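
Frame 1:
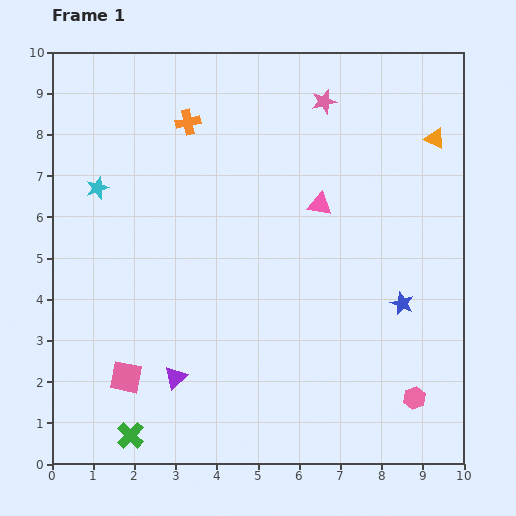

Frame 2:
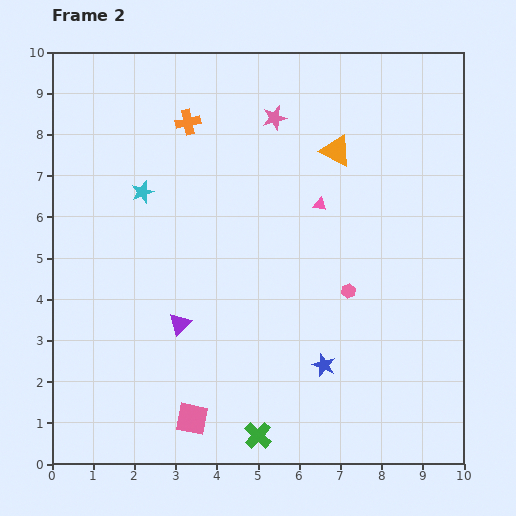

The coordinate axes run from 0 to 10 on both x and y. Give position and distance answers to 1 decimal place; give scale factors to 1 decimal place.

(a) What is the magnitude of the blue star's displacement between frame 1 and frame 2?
2.4

The blue star moved from (8.5, 3.9) to (6.6, 2.4), a distance of √(1.9² + 1.5²) ≈ 2.4.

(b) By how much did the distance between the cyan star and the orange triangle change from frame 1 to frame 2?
-3.5

Distance in frame 1: 8.3. Distance in frame 2: 4.8.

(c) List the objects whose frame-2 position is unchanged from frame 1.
the orange cross, the pink triangle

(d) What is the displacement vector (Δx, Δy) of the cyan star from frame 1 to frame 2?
(1.1, -0.1)

The cyan star was at (1.1, 6.7) in frame 1 and (2.2, 6.6) in frame 2.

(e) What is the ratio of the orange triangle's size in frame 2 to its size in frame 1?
1.5×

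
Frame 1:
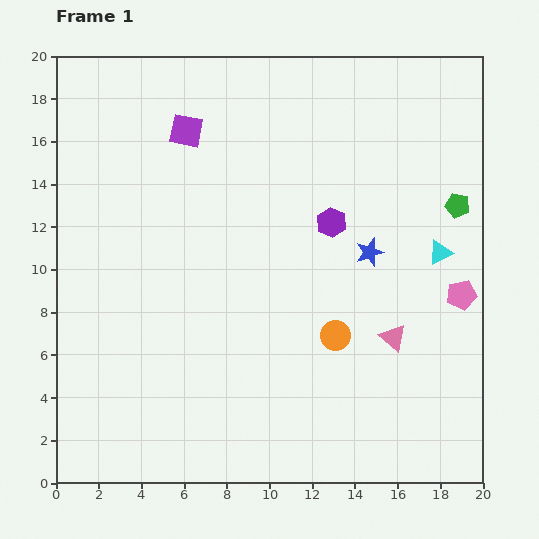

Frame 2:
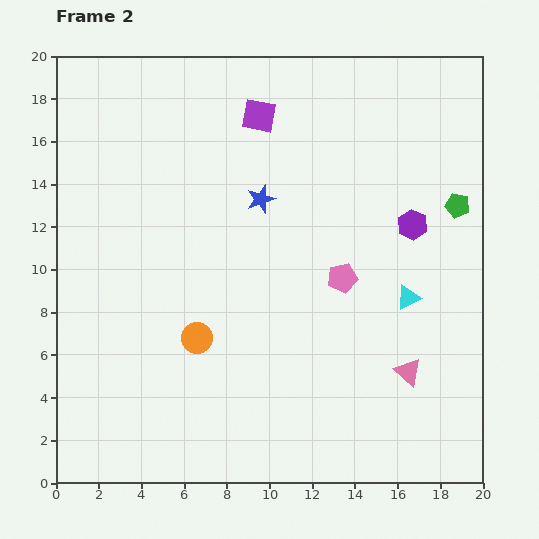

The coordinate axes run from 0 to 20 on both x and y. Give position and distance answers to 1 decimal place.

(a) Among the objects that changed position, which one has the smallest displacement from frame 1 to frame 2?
the pink triangle

(moved 1.7)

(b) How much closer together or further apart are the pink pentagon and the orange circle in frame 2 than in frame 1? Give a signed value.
+1.2

Distance in frame 1: 6.2. Distance in frame 2: 7.4.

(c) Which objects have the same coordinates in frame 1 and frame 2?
the green pentagon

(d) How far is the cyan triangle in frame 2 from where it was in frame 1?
2.6

The cyan triangle moved from (18.0, 10.8) to (16.5, 8.7), a distance of √(1.5² + 2.1²) ≈ 2.6.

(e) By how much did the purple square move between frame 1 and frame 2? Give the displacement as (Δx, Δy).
(3.4, 0.7)

The purple square was at (6.1, 16.5) in frame 1 and (9.5, 17.2) in frame 2.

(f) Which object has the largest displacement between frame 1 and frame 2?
the orange circle

(moved 6.5; next 5.7)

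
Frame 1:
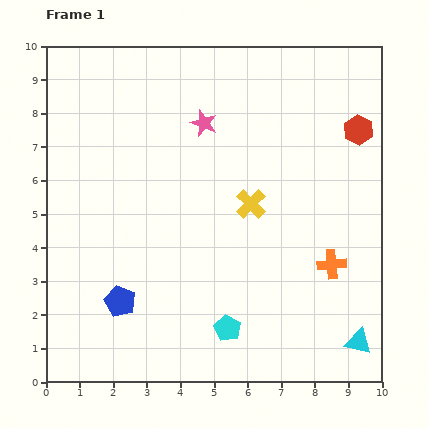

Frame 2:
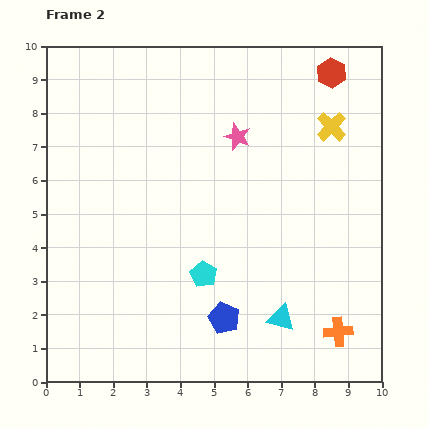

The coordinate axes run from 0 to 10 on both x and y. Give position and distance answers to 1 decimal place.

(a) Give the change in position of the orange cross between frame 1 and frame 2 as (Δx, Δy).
(0.2, -2.0)

The orange cross was at (8.5, 3.5) in frame 1 and (8.7, 1.5) in frame 2.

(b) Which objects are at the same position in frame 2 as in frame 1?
none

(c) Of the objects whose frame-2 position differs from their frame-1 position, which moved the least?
the pink star

(moved 1.1)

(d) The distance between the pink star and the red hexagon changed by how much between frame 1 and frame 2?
-1.2

Distance in frame 1: 4.6. Distance in frame 2: 3.4.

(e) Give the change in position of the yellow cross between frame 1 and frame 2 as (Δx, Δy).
(2.4, 2.3)

The yellow cross was at (6.1, 5.3) in frame 1 and (8.5, 7.6) in frame 2.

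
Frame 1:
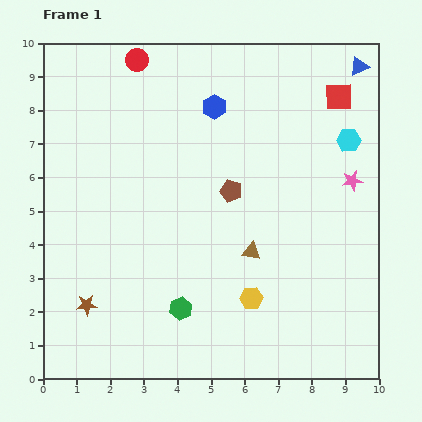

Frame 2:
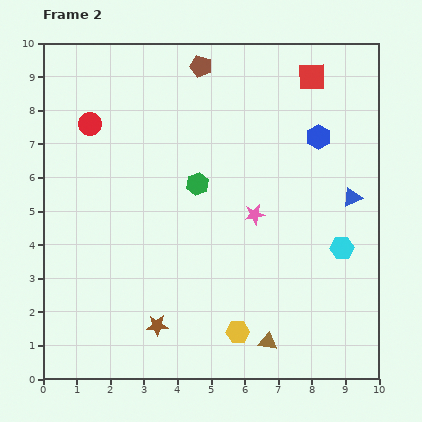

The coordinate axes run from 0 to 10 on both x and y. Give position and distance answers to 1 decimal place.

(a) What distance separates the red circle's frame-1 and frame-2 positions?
2.4

The red circle moved from (2.8, 9.5) to (1.4, 7.6), a distance of √(1.4² + 1.9²) ≈ 2.4.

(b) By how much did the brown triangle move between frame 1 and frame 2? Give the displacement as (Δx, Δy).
(0.5, -2.7)

The brown triangle was at (6.2, 3.8) in frame 1 and (6.7, 1.1) in frame 2.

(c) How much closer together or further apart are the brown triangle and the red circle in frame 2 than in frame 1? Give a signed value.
+1.8

Distance in frame 1: 6.6. Distance in frame 2: 8.4.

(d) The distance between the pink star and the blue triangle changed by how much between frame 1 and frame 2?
-0.5

Distance in frame 1: 3.4. Distance in frame 2: 2.9.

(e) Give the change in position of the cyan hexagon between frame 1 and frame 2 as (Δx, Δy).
(-0.2, -3.2)

The cyan hexagon was at (9.1, 7.1) in frame 1 and (8.9, 3.9) in frame 2.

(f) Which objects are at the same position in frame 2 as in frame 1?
none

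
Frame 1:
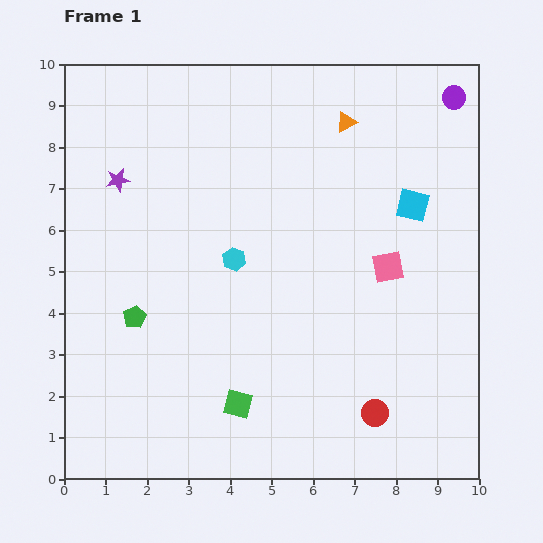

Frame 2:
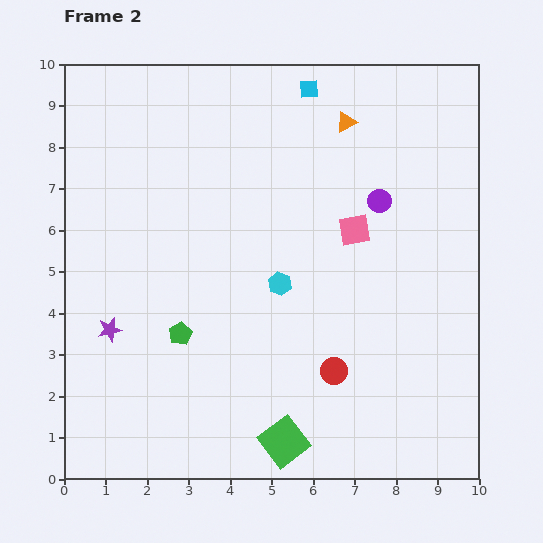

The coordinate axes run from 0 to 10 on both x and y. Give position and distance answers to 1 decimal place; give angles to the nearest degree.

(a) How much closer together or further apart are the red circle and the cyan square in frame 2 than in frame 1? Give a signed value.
+1.7

Distance in frame 1: 5.1. Distance in frame 2: 6.8.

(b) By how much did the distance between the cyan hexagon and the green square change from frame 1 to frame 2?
+0.3

Distance in frame 1: 3.5. Distance in frame 2: 3.8.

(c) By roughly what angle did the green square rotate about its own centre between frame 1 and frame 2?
38° clockwise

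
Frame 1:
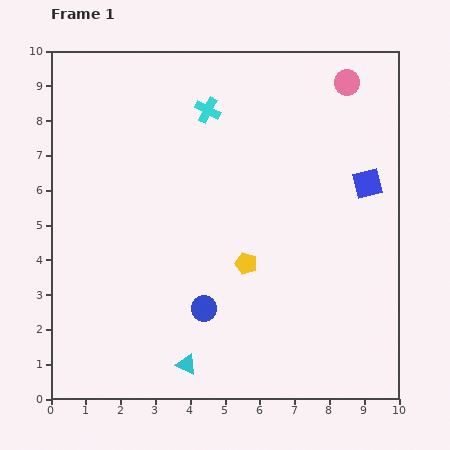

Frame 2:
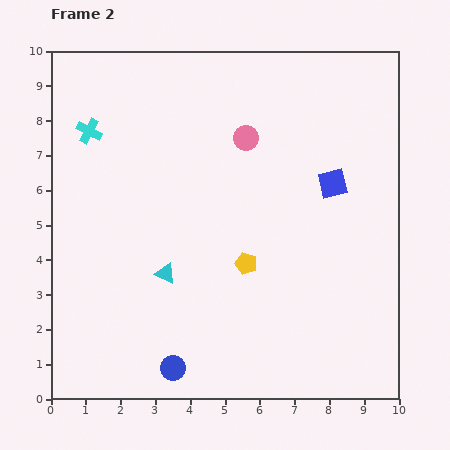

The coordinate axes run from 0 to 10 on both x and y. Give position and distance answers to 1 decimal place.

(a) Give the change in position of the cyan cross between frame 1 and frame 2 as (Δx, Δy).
(-3.4, -0.6)

The cyan cross was at (4.5, 8.3) in frame 1 and (1.1, 7.7) in frame 2.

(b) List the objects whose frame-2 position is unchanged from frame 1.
the yellow pentagon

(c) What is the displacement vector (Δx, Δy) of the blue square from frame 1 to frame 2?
(-1.0, 0.0)

The blue square was at (9.1, 6.2) in frame 1 and (8.1, 6.2) in frame 2.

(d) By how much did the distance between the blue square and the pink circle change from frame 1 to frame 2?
-0.2

Distance in frame 1: 3.0. Distance in frame 2: 2.8.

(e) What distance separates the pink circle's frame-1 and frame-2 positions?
3.3

The pink circle moved from (8.5, 9.1) to (5.6, 7.5), a distance of √(2.9² + 1.6²) ≈ 3.3.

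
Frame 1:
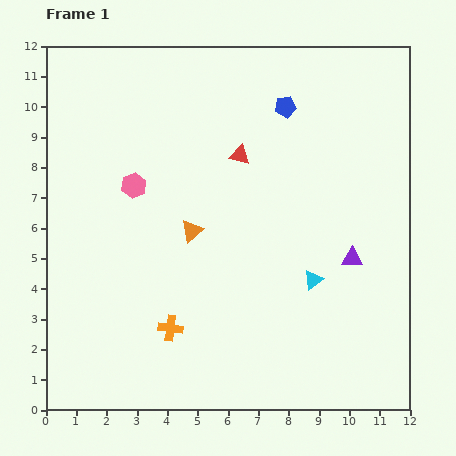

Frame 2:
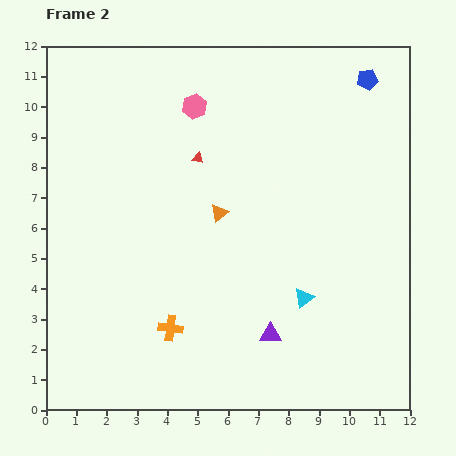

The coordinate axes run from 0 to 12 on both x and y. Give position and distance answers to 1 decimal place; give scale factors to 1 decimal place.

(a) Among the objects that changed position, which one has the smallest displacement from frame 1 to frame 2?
the cyan triangle

(moved 0.7)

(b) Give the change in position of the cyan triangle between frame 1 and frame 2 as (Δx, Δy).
(-0.3, -0.6)

The cyan triangle was at (8.8, 4.3) in frame 1 and (8.5, 3.7) in frame 2.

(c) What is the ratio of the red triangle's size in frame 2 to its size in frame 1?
0.6×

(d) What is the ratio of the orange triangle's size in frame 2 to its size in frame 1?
0.8×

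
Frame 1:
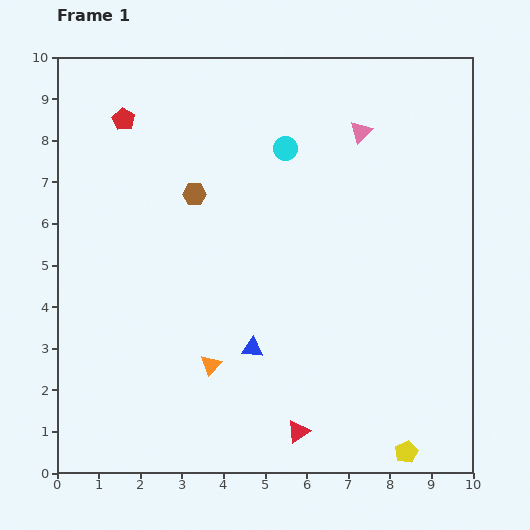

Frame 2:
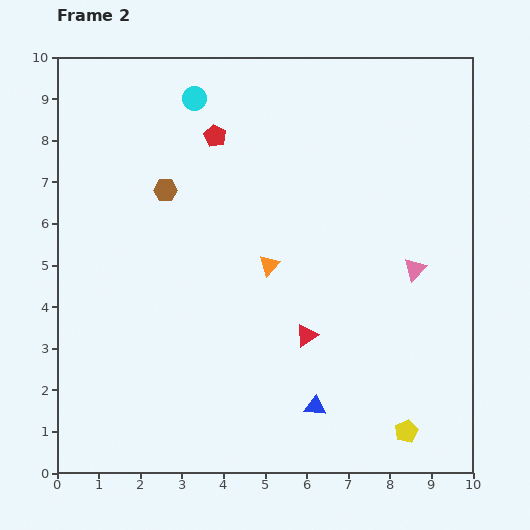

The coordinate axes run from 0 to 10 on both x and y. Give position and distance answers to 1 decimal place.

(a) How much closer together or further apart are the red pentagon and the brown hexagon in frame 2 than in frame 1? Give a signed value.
-0.7

Distance in frame 1: 2.5. Distance in frame 2: 1.8.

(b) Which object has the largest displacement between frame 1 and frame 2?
the pink triangle

(moved 3.5; next 2.8)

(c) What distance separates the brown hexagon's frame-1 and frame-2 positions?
0.7

The brown hexagon moved from (3.3, 6.7) to (2.6, 6.8), a distance of √(0.7² + 0.1²) ≈ 0.7.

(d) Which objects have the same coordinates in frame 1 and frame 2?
none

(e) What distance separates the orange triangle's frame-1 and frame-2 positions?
2.8

The orange triangle moved from (3.7, 2.6) to (5.1, 5.0), a distance of √(1.4² + 2.4²) ≈ 2.8.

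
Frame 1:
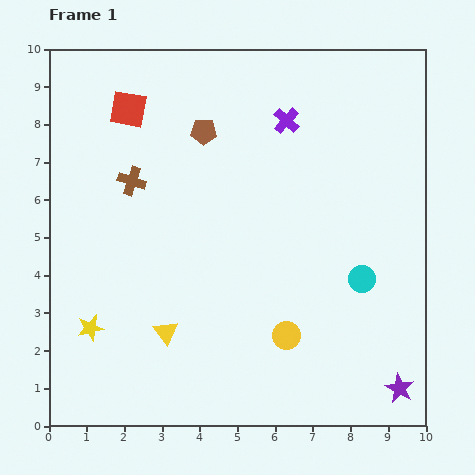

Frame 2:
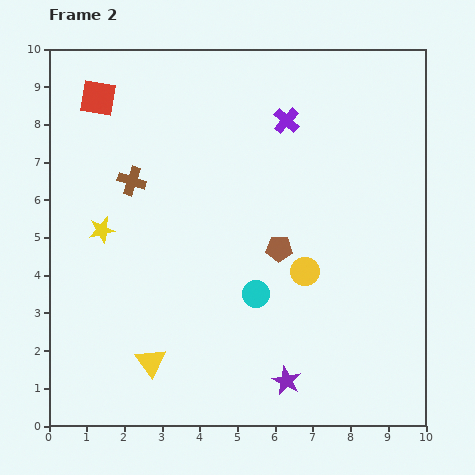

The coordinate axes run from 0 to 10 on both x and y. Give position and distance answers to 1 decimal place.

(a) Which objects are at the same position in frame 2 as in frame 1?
the purple cross, the brown cross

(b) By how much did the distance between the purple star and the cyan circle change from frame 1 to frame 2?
-0.7

Distance in frame 1: 3.1. Distance in frame 2: 2.4.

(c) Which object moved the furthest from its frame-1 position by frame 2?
the brown pentagon

(moved 3.7; next 3.0)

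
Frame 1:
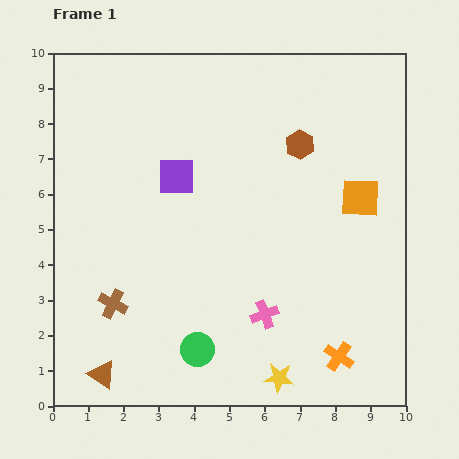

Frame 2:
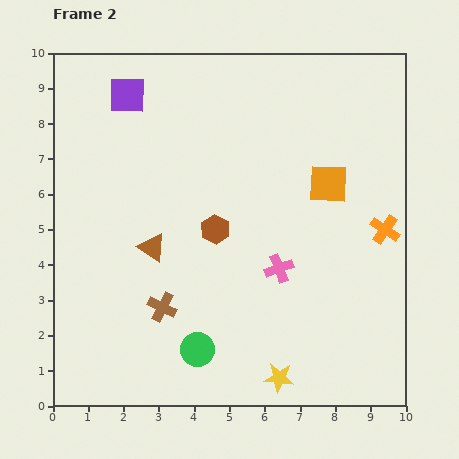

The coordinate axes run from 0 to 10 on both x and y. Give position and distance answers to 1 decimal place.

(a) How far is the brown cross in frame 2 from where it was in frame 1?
1.4

The brown cross moved from (1.7, 2.9) to (3.1, 2.8), a distance of √(1.4² + 0.1²) ≈ 1.4.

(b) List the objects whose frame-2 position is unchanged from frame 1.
the yellow star, the green circle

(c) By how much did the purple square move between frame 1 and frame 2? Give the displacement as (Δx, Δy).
(-1.4, 2.3)

The purple square was at (3.5, 6.5) in frame 1 and (2.1, 8.8) in frame 2.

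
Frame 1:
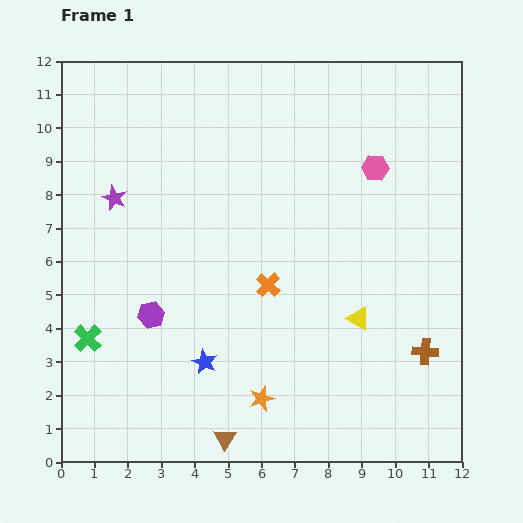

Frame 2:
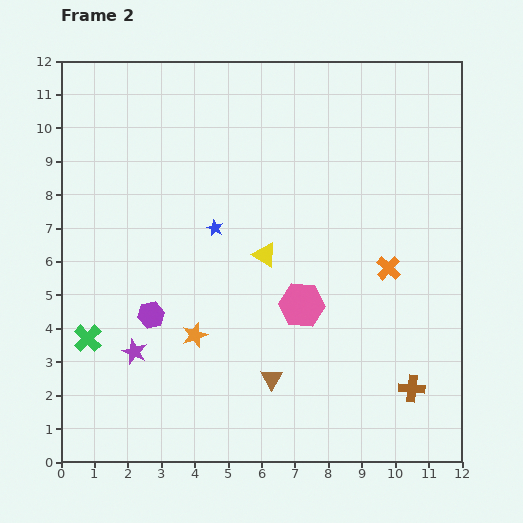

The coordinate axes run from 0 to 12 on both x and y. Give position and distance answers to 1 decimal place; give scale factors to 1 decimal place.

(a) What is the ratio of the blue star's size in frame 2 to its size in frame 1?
0.6×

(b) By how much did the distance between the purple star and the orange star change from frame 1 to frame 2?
-5.5

Distance in frame 1: 7.4. Distance in frame 2: 1.9.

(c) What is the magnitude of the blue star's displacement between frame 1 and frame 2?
4.0

The blue star moved from (4.3, 3.0) to (4.6, 7.0), a distance of √(0.3² + 4.0²) ≈ 4.0.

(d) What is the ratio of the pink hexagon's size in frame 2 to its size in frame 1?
1.7×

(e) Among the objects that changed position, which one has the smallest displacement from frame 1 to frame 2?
the brown cross

(moved 1.2)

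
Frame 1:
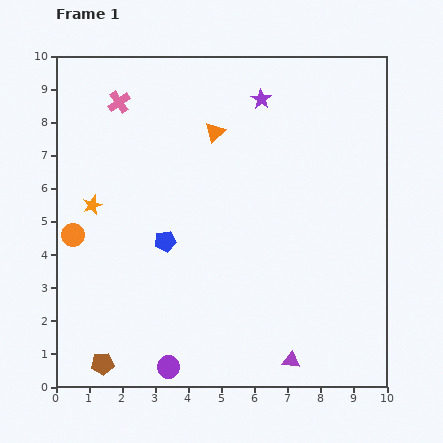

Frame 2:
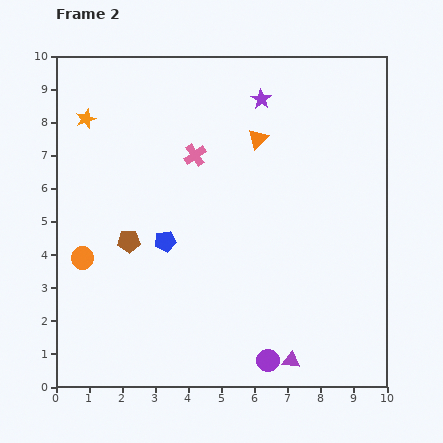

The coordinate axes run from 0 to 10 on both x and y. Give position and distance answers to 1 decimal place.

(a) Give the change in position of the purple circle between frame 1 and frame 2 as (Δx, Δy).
(3.0, 0.2)

The purple circle was at (3.4, 0.6) in frame 1 and (6.4, 0.8) in frame 2.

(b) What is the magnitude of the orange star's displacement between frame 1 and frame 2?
2.6

The orange star moved from (1.1, 5.5) to (0.9, 8.1), a distance of √(0.2² + 2.6²) ≈ 2.6.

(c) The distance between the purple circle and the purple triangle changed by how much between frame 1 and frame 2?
-3.0

Distance in frame 1: 3.7. Distance in frame 2: 0.7.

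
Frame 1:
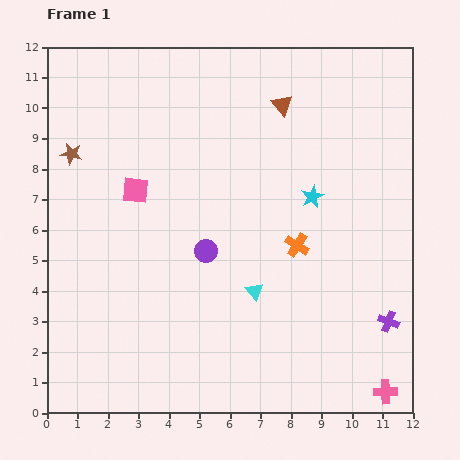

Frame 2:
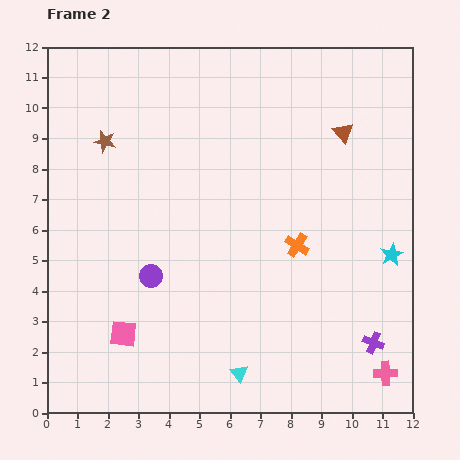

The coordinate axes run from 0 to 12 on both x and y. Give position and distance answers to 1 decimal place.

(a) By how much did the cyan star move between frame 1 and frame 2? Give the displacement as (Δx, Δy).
(2.6, -1.9)

The cyan star was at (8.7, 7.1) in frame 1 and (11.3, 5.2) in frame 2.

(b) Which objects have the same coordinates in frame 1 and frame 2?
the orange cross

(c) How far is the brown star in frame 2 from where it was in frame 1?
1.2

The brown star moved from (0.8, 8.5) to (1.9, 8.9), a distance of √(1.1² + 0.4²) ≈ 1.2.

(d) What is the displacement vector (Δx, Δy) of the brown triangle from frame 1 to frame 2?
(2.0, -0.9)

The brown triangle was at (7.7, 10.1) in frame 1 and (9.7, 9.2) in frame 2.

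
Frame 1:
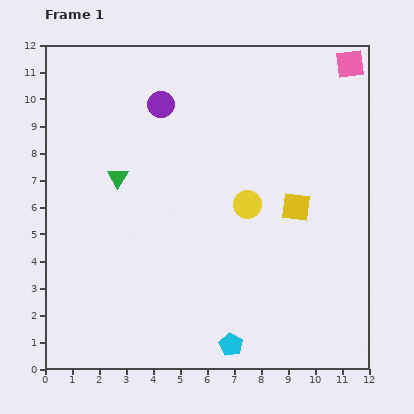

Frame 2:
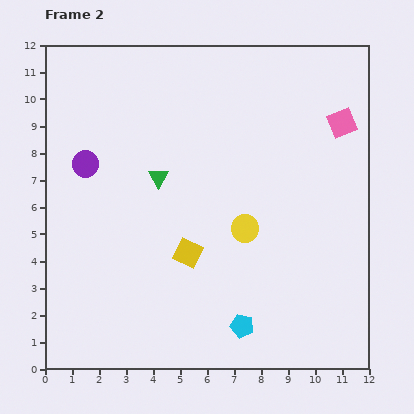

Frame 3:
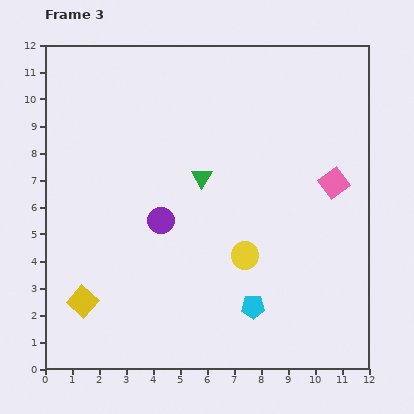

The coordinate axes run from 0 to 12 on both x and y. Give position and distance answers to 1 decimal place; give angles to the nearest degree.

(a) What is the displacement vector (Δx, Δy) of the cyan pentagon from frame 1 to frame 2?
(0.4, 0.7)

The cyan pentagon was at (6.9, 0.9) in frame 1 and (7.3, 1.6) in frame 2.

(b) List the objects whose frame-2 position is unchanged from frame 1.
none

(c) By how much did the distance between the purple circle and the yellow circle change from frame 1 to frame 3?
-1.5

Distance in frame 1: 4.9. Distance in frame 3: 3.4.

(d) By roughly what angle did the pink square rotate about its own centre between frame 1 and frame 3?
30° counter-clockwise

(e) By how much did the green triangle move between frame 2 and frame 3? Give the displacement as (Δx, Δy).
(1.6, 0.0)

The green triangle was at (4.2, 7.1) in frame 2 and (5.8, 7.1) in frame 3.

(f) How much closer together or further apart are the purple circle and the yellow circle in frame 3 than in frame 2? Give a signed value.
-3.0

Distance in frame 2: 6.4. Distance in frame 3: 3.4.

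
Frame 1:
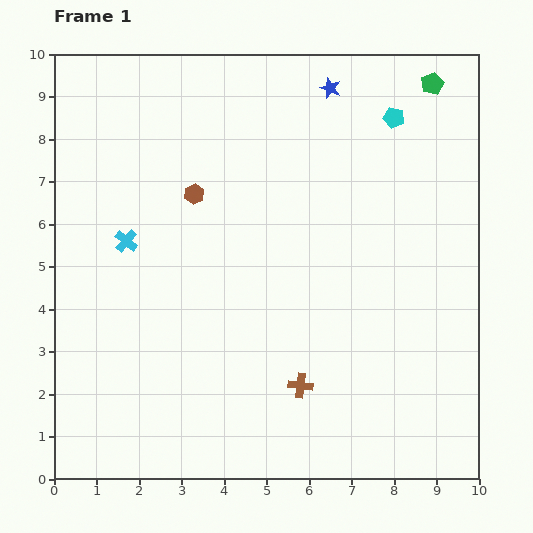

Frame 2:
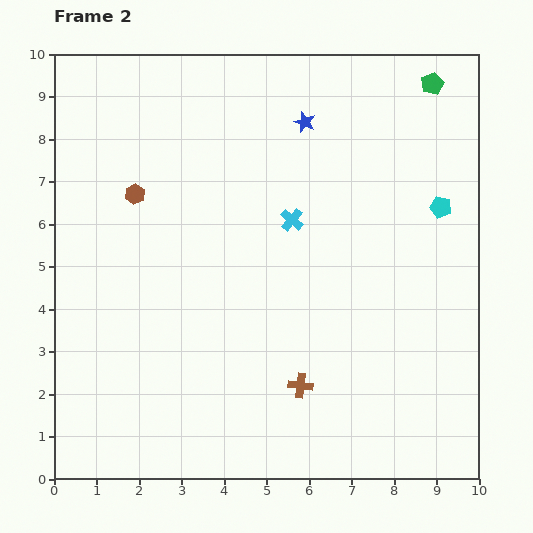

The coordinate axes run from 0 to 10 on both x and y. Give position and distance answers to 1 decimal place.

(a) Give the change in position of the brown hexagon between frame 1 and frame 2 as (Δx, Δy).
(-1.4, 0.0)

The brown hexagon was at (3.3, 6.7) in frame 1 and (1.9, 6.7) in frame 2.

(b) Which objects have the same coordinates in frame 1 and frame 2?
the green pentagon, the brown cross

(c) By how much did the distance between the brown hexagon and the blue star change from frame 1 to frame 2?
+0.2

Distance in frame 1: 4.1. Distance in frame 2: 4.3.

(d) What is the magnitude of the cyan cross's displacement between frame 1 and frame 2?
3.9

The cyan cross moved from (1.7, 5.6) to (5.6, 6.1), a distance of √(3.9² + 0.5²) ≈ 3.9.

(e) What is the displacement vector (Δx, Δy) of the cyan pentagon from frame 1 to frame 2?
(1.1, -2.1)

The cyan pentagon was at (8.0, 8.5) in frame 1 and (9.1, 6.4) in frame 2.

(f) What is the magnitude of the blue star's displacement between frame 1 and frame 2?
1.0

The blue star moved from (6.5, 9.2) to (5.9, 8.4), a distance of √(0.6² + 0.8²) ≈ 1.0.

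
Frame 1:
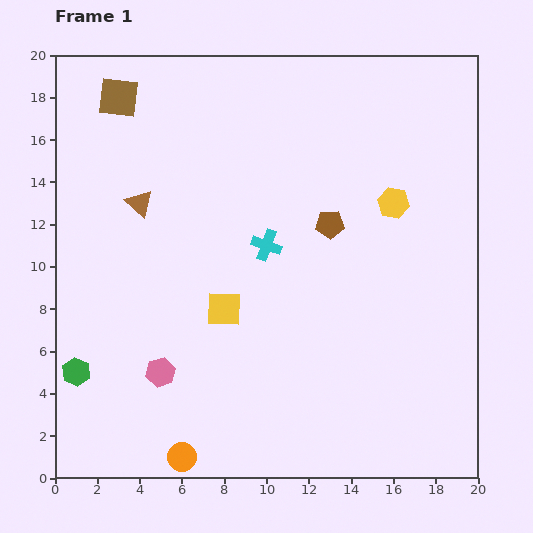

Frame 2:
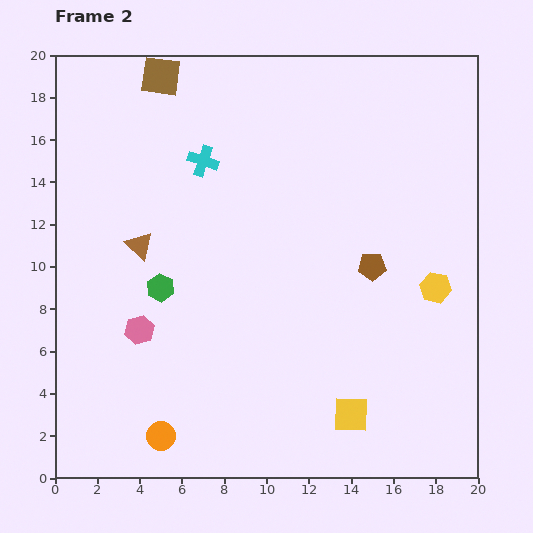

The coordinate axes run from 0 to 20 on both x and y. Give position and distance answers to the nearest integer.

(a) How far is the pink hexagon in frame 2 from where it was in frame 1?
2

The pink hexagon moved from (5, 5) to (4, 7), a distance of √(1² + 2²) ≈ 2.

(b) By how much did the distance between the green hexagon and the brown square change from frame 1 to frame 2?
-3

Distance in frame 1: 13. Distance in frame 2: 10.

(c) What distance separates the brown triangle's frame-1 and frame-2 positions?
2

The brown triangle moved from (4, 13) to (4, 11), a distance of √(0² + 2²) ≈ 2.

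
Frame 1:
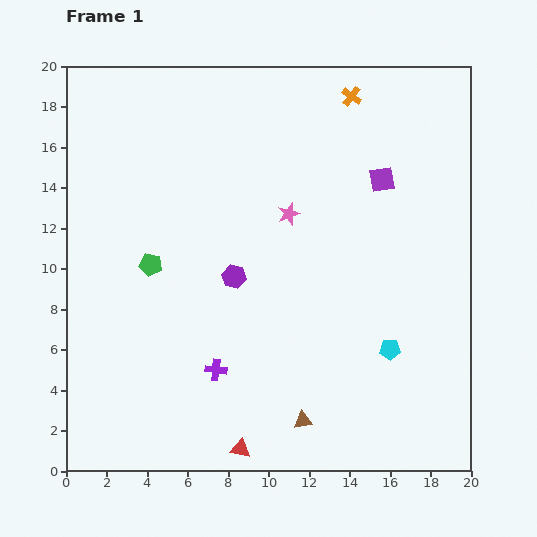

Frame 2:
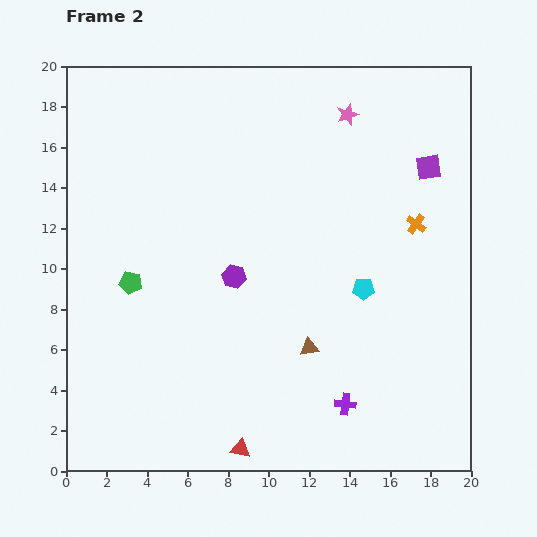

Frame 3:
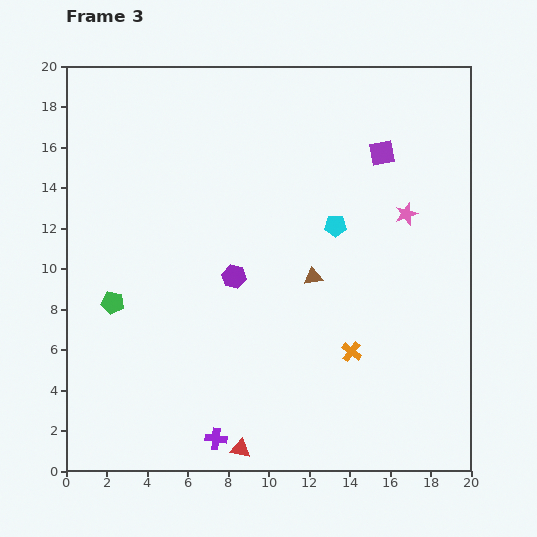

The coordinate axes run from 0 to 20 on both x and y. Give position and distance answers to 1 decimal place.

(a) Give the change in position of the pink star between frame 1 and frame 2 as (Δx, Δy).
(2.9, 4.9)

The pink star was at (11.0, 12.7) in frame 1 and (13.9, 17.6) in frame 2.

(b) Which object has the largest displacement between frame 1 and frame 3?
the orange cross

(moved 12.6; next 7.1)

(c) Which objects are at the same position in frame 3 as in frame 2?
the red triangle, the purple hexagon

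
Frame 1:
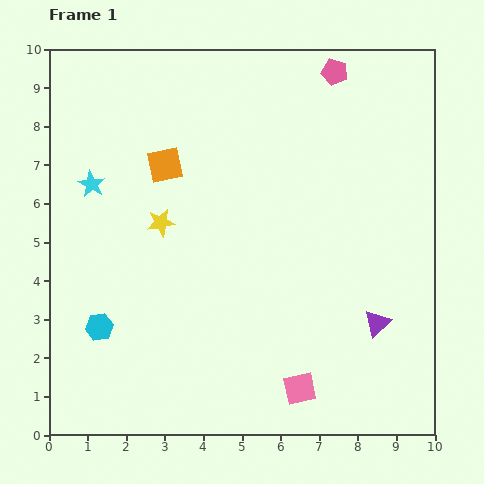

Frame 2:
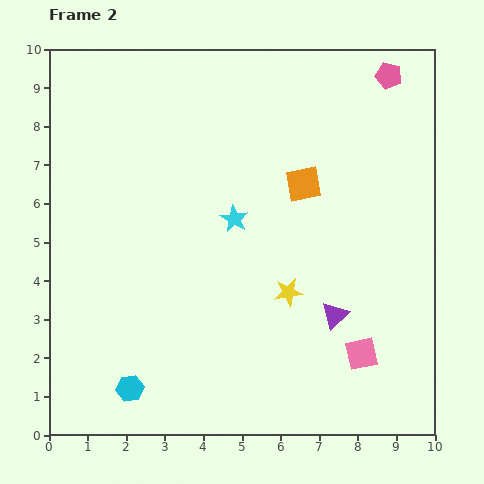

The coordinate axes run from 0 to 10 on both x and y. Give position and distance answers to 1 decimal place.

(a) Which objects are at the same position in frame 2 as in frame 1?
none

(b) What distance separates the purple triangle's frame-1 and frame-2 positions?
1.1

The purple triangle moved from (8.5, 2.9) to (7.4, 3.1), a distance of √(1.1² + 0.2²) ≈ 1.1.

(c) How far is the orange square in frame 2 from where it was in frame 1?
3.6

The orange square moved from (3.0, 7.0) to (6.6, 6.5), a distance of √(3.6² + 0.5²) ≈ 3.6.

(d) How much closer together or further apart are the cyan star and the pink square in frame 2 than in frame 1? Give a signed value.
-2.8

Distance in frame 1: 7.6. Distance in frame 2: 4.8.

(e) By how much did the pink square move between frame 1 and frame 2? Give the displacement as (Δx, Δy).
(1.6, 0.9)

The pink square was at (6.5, 1.2) in frame 1 and (8.1, 2.1) in frame 2.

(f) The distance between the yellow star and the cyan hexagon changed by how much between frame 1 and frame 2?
+1.7

Distance in frame 1: 3.1. Distance in frame 2: 4.8.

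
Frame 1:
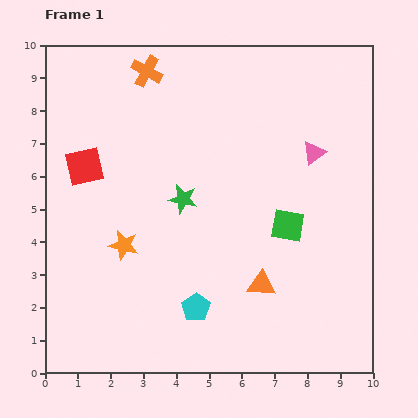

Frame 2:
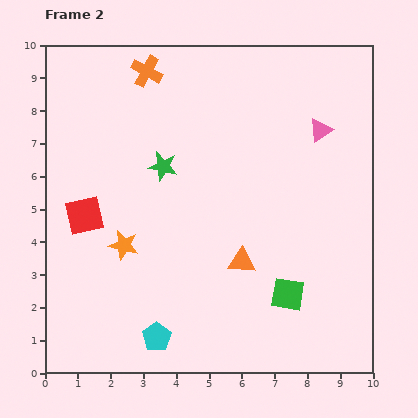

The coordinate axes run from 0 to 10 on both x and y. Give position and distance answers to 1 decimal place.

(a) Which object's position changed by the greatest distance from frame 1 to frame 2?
the green square

(moved 2.1; next 1.5)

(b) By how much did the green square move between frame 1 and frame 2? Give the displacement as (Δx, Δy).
(0.0, -2.1)

The green square was at (7.4, 4.5) in frame 1 and (7.4, 2.4) in frame 2.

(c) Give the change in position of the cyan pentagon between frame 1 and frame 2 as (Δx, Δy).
(-1.2, -0.9)

The cyan pentagon was at (4.6, 2.0) in frame 1 and (3.4, 1.1) in frame 2.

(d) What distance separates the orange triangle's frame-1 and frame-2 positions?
0.9

The orange triangle moved from (6.6, 2.7) to (6.0, 3.4), a distance of √(0.6² + 0.7²) ≈ 0.9.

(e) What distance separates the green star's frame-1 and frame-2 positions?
1.2

The green star moved from (4.2, 5.3) to (3.6, 6.3), a distance of √(0.6² + 1.0²) ≈ 1.2.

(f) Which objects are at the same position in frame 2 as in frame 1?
the orange star, the orange cross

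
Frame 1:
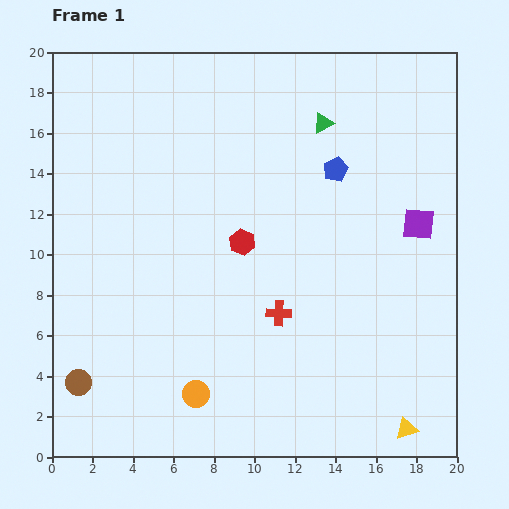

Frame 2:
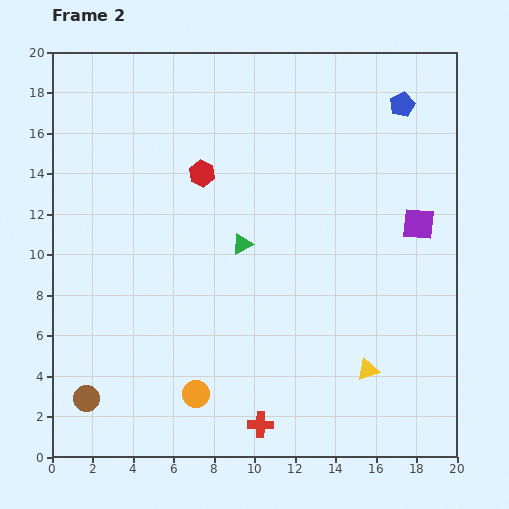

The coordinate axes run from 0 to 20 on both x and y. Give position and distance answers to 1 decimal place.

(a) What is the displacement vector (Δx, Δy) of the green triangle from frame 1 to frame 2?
(-4.0, -6.0)

The green triangle was at (13.4, 16.5) in frame 1 and (9.4, 10.5) in frame 2.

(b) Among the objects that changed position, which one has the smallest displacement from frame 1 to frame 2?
the brown circle

(moved 0.9)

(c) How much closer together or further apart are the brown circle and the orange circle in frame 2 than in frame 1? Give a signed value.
-0.4

Distance in frame 1: 5.8. Distance in frame 2: 5.4.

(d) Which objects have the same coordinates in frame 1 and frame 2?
the purple square, the orange circle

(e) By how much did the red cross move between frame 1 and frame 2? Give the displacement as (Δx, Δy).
(-0.9, -5.5)

The red cross was at (11.2, 7.1) in frame 1 and (10.3, 1.6) in frame 2.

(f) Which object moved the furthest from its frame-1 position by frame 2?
the green triangle

(moved 7.2; next 5.6)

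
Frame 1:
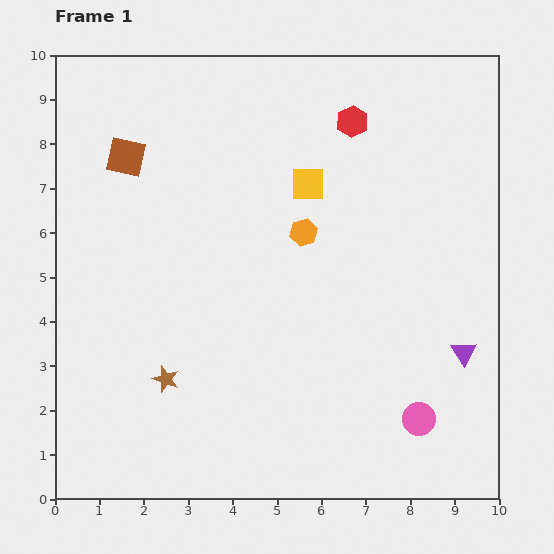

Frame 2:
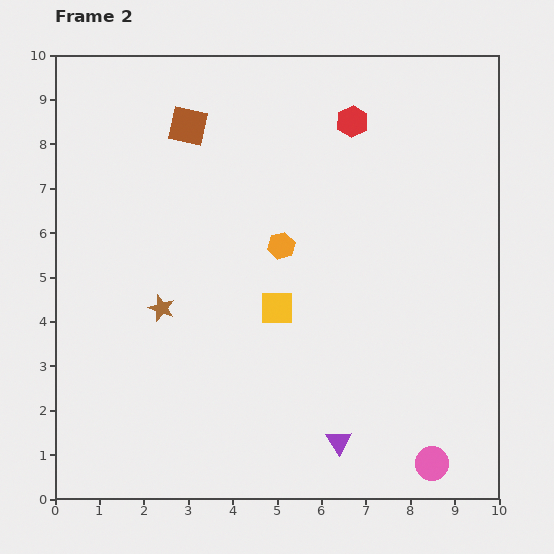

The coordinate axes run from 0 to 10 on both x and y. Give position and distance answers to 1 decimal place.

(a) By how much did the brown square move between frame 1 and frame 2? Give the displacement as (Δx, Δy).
(1.4, 0.7)

The brown square was at (1.6, 7.7) in frame 1 and (3.0, 8.4) in frame 2.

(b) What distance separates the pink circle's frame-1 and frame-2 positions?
1.0

The pink circle moved from (8.2, 1.8) to (8.5, 0.8), a distance of √(0.3² + 1.0²) ≈ 1.0.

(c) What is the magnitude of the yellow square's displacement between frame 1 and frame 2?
2.9

The yellow square moved from (5.7, 7.1) to (5.0, 4.3), a distance of √(0.7² + 2.8²) ≈ 2.9.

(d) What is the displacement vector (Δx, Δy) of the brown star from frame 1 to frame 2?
(-0.1, 1.6)

The brown star was at (2.5, 2.7) in frame 1 and (2.4, 4.3) in frame 2.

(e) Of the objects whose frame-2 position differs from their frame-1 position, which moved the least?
the orange hexagon

(moved 0.6)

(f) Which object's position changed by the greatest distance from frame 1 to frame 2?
the purple triangle

(moved 3.4; next 2.9)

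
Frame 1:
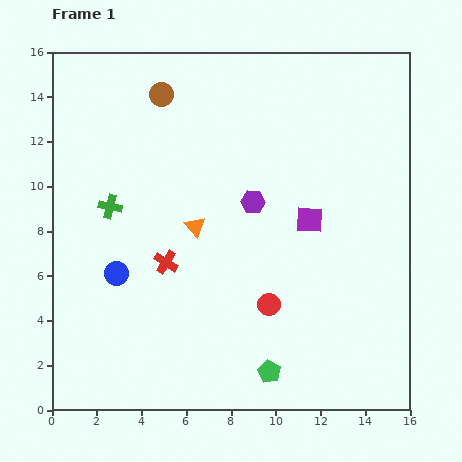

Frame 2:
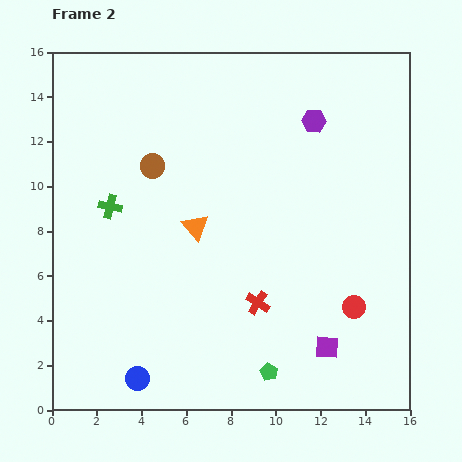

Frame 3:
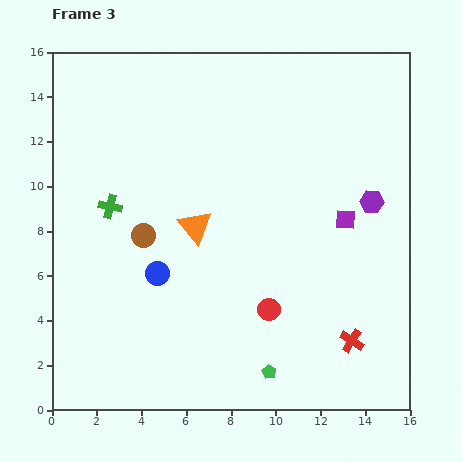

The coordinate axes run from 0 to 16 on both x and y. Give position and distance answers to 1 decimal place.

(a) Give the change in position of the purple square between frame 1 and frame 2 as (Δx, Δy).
(0.8, -5.7)

The purple square was at (11.5, 8.5) in frame 1 and (12.3, 2.8) in frame 2.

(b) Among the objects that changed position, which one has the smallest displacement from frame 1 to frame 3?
the red circle

(moved 0.2)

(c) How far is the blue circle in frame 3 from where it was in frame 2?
4.8

The blue circle moved from (3.8, 1.4) to (4.7, 6.1), a distance of √(0.9² + 4.7²) ≈ 4.8.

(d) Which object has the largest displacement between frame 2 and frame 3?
the purple square

(moved 5.8; next 4.8)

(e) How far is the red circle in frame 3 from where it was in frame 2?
3.8

The red circle moved from (13.5, 4.6) to (9.7, 4.5), a distance of √(3.8² + 0.1²) ≈ 3.8.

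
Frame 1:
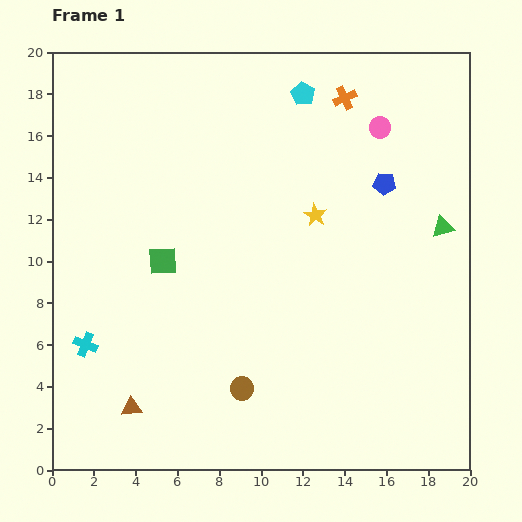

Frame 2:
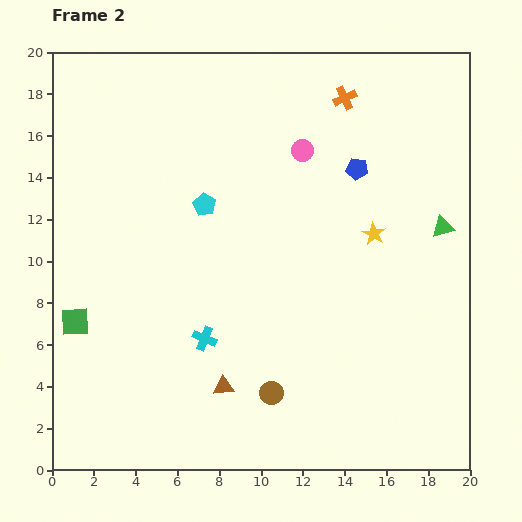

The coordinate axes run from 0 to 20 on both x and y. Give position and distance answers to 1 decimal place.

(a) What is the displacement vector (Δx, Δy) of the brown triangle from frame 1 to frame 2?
(4.4, 1.0)

The brown triangle was at (3.8, 3.0) in frame 1 and (8.2, 4.0) in frame 2.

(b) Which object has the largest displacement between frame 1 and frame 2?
the cyan pentagon

(moved 7.1; next 5.7)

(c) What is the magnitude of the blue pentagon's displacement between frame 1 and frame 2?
1.5

The blue pentagon moved from (15.9, 13.7) to (14.6, 14.4), a distance of √(1.3² + 0.7²) ≈ 1.5.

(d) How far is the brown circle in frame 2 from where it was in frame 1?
1.4

The brown circle moved from (9.1, 3.9) to (10.5, 3.7), a distance of √(1.4² + 0.2²) ≈ 1.4.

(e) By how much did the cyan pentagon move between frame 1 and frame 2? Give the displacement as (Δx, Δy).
(-4.7, -5.3)

The cyan pentagon was at (12.0, 18.0) in frame 1 and (7.3, 12.7) in frame 2.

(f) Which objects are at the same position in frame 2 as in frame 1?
the green triangle, the orange cross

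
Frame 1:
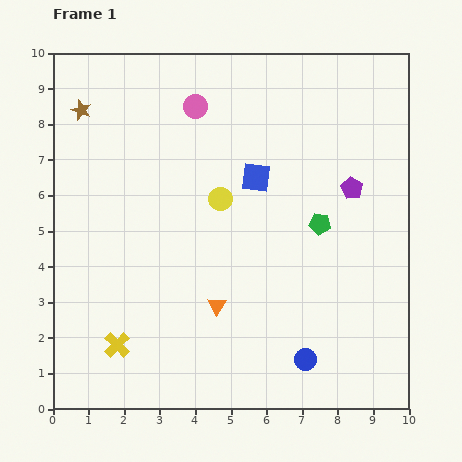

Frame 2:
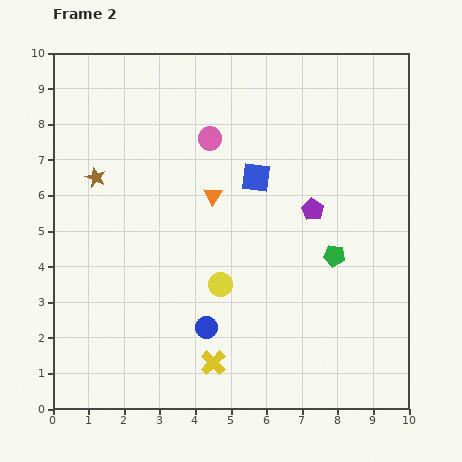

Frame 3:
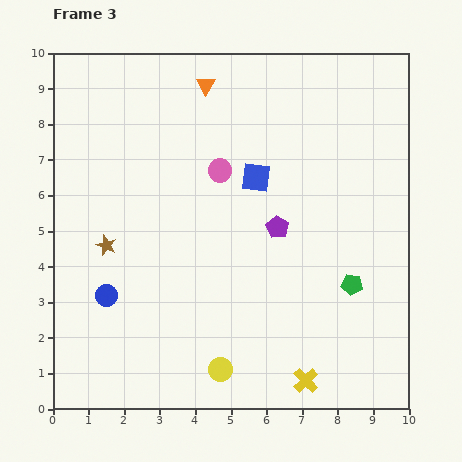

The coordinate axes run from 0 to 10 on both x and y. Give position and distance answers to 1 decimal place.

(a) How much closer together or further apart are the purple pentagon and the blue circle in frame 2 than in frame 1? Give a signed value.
-0.5

Distance in frame 1: 5.0. Distance in frame 2: 4.5.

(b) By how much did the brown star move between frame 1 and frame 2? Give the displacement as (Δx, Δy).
(0.4, -1.9)

The brown star was at (0.8, 8.4) in frame 1 and (1.2, 6.5) in frame 2.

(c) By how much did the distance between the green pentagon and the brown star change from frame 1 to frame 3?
-0.4

Distance in frame 1: 7.4. Distance in frame 3: 7.0.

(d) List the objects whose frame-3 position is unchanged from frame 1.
the blue square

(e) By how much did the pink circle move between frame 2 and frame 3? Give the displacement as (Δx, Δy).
(0.3, -0.9)

The pink circle was at (4.4, 7.6) in frame 2 and (4.7, 6.7) in frame 3.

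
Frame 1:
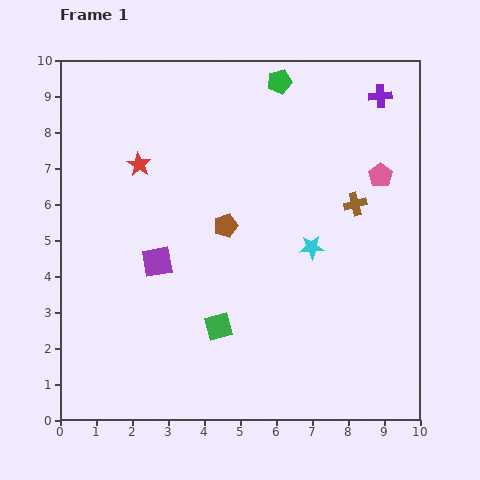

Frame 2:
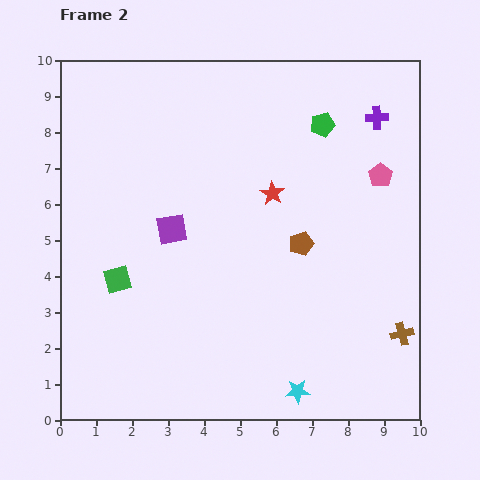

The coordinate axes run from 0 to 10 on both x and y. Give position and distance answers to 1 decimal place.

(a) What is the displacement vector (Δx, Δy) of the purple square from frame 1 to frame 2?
(0.4, 0.9)

The purple square was at (2.7, 4.4) in frame 1 and (3.1, 5.3) in frame 2.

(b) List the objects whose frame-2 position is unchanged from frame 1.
the pink pentagon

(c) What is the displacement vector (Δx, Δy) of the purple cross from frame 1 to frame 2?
(-0.1, -0.6)

The purple cross was at (8.9, 9.0) in frame 1 and (8.8, 8.4) in frame 2.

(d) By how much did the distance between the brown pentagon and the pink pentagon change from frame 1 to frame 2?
-1.6

Distance in frame 1: 4.5. Distance in frame 2: 2.9.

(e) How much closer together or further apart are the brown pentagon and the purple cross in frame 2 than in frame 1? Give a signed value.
-1.5

Distance in frame 1: 5.6. Distance in frame 2: 4.1.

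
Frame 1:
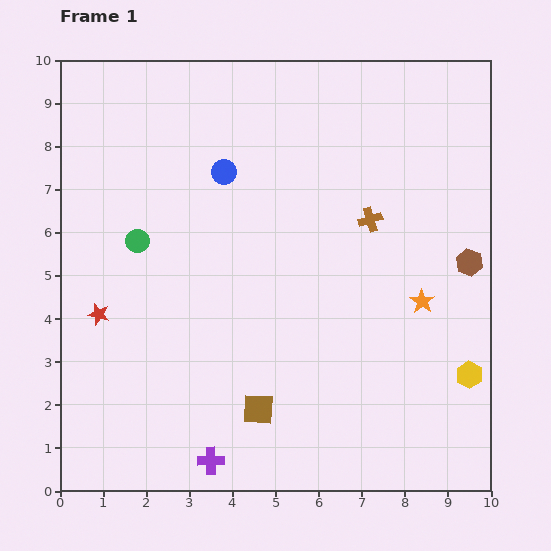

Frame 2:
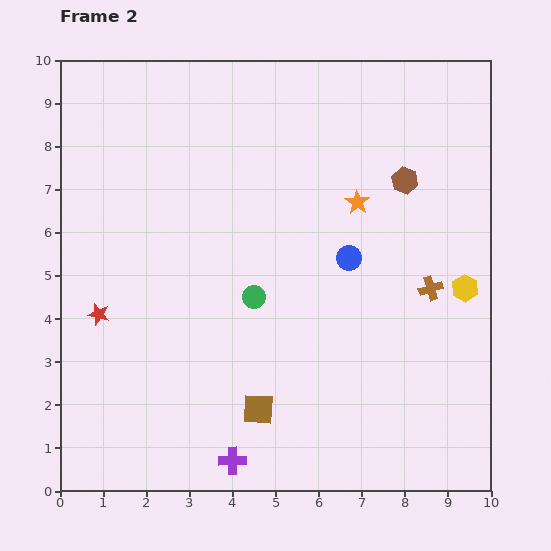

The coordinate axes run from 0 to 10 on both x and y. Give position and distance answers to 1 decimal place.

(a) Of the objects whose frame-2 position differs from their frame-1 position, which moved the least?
the purple cross

(moved 0.5)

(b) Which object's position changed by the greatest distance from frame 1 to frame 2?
the blue circle

(moved 3.5; next 3.0)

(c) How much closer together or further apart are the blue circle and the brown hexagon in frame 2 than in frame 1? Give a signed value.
-3.9

Distance in frame 1: 6.1. Distance in frame 2: 2.2.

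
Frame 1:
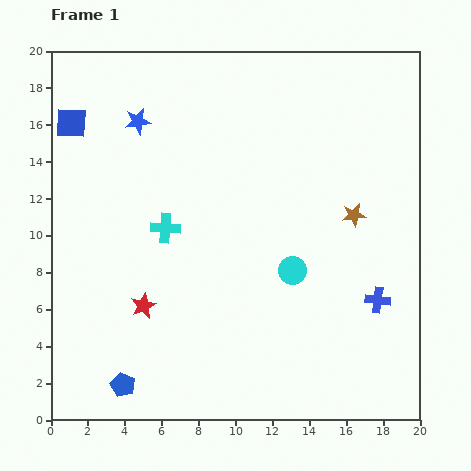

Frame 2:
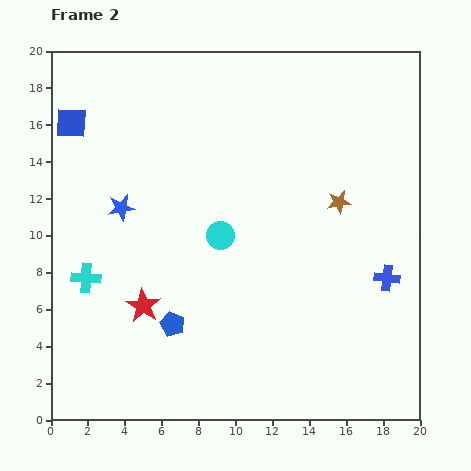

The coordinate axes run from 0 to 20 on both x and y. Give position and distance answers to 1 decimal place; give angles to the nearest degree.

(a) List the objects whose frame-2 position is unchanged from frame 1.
the red star, the blue square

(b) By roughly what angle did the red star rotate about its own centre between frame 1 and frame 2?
16° counter-clockwise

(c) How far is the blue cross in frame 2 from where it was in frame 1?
1.3

The blue cross moved from (17.7, 6.5) to (18.2, 7.7), a distance of √(0.5² + 1.2²) ≈ 1.3.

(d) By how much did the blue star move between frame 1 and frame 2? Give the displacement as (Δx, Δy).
(-0.9, -4.7)

The blue star was at (4.7, 16.2) in frame 1 and (3.8, 11.5) in frame 2.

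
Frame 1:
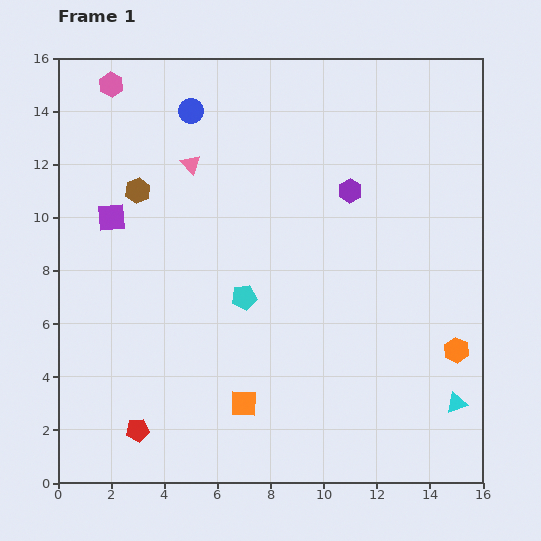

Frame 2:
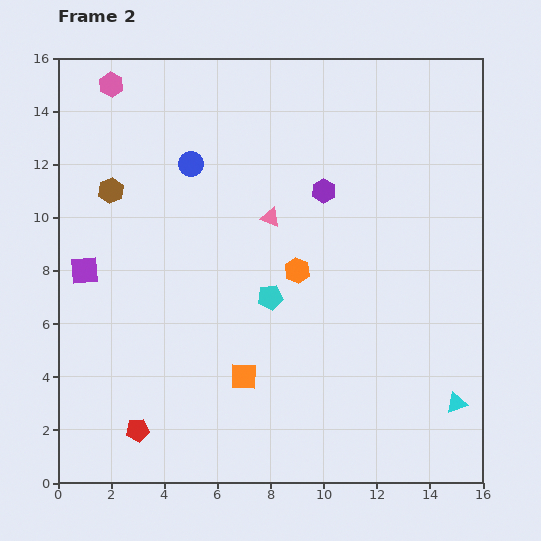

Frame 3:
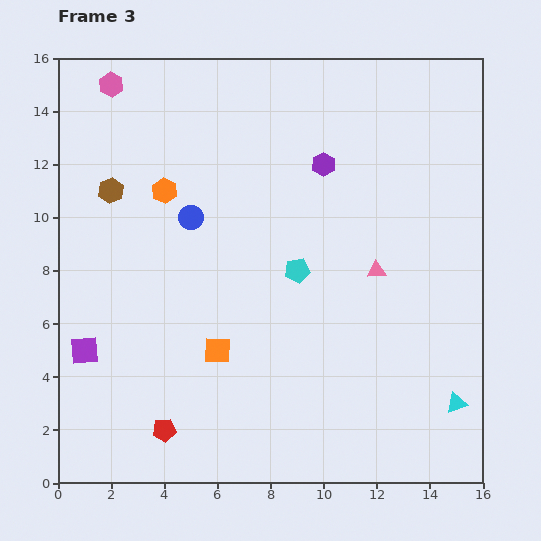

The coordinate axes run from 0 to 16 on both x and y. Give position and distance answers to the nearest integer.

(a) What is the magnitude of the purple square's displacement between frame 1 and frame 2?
2

The purple square moved from (2, 10) to (1, 8), a distance of √(1² + 2²) ≈ 2.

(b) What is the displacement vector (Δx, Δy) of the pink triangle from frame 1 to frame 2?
(3, -2)

The pink triangle was at (5, 12) in frame 1 and (8, 10) in frame 2.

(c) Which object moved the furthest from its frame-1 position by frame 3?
the orange hexagon

(moved 13; next 8)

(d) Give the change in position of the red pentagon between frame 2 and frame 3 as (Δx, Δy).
(1, 0)

The red pentagon was at (3, 2) in frame 2 and (4, 2) in frame 3.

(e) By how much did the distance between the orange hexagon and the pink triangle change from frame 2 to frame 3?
+7

Distance in frame 2: 2. Distance in frame 3: 9.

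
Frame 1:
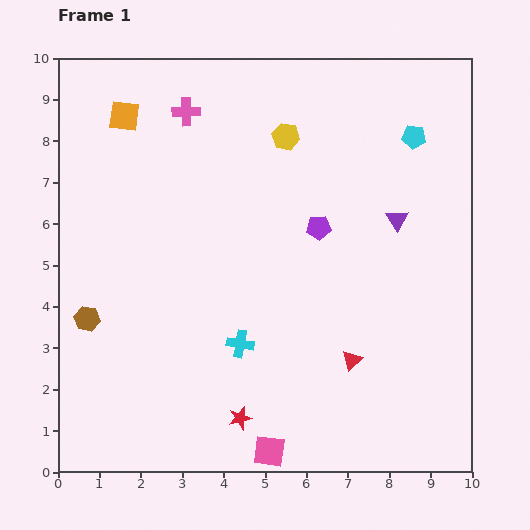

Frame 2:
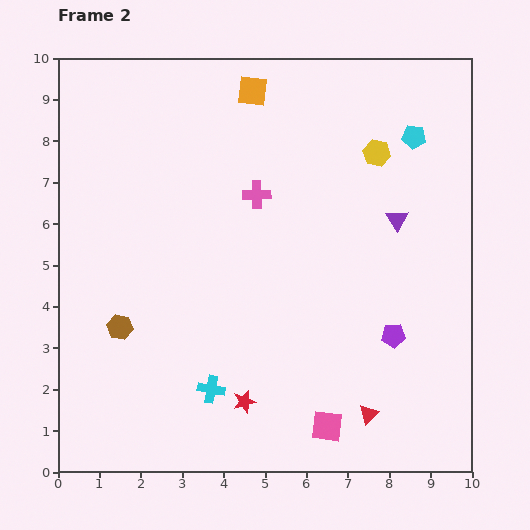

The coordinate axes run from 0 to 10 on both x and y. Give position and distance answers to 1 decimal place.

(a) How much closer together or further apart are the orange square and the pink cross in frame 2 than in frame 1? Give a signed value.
+1.0

Distance in frame 1: 1.5. Distance in frame 2: 2.5.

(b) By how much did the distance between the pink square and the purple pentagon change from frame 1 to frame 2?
-2.8

Distance in frame 1: 5.5. Distance in frame 2: 2.7.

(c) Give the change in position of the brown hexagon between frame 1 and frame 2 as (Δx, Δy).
(0.8, -0.2)

The brown hexagon was at (0.7, 3.7) in frame 1 and (1.5, 3.5) in frame 2.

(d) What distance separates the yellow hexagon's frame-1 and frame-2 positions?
2.2

The yellow hexagon moved from (5.5, 8.1) to (7.7, 7.7), a distance of √(2.2² + 0.4²) ≈ 2.2.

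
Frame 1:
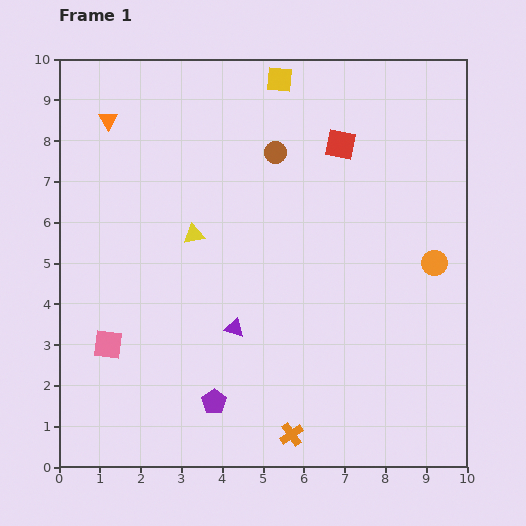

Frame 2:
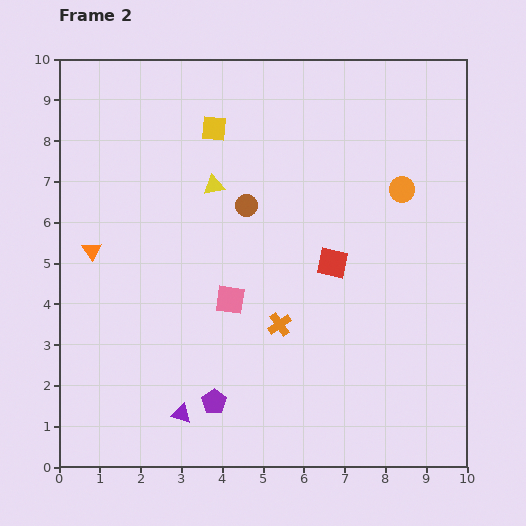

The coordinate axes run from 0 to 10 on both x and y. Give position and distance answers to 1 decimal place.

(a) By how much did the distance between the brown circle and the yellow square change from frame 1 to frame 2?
+0.3

Distance in frame 1: 1.8. Distance in frame 2: 2.1.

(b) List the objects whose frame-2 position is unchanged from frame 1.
the purple pentagon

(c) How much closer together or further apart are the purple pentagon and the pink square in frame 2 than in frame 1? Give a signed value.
-0.5

Distance in frame 1: 3.0. Distance in frame 2: 2.5.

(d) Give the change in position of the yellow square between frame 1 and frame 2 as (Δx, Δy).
(-1.6, -1.2)

The yellow square was at (5.4, 9.5) in frame 1 and (3.8, 8.3) in frame 2.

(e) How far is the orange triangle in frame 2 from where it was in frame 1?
3.2

The orange triangle moved from (1.2, 8.5) to (0.8, 5.3), a distance of √(0.4² + 3.2²) ≈ 3.2.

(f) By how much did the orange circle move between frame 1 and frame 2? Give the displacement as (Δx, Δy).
(-0.8, 1.8)

The orange circle was at (9.2, 5.0) in frame 1 and (8.4, 6.8) in frame 2.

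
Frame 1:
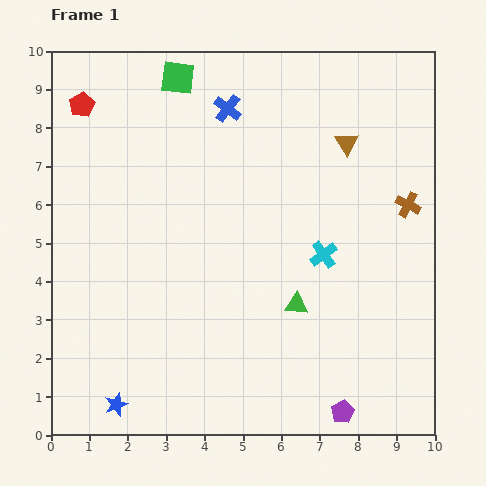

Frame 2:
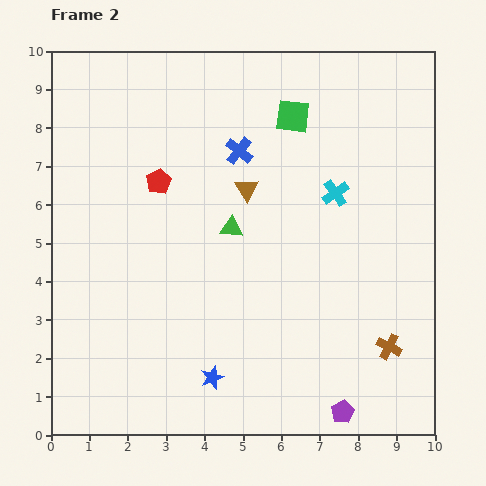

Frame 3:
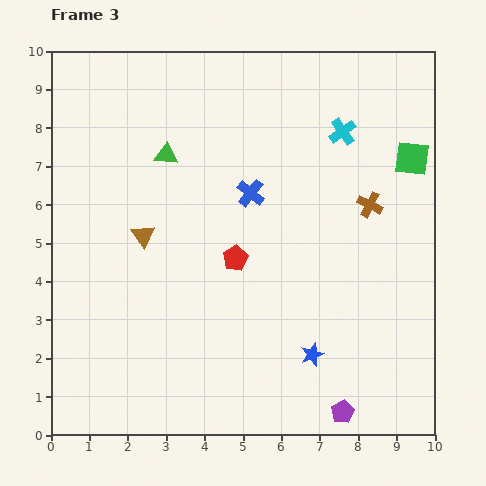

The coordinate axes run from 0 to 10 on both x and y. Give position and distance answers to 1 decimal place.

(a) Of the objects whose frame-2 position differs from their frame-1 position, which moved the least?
the blue cross

(moved 1.1)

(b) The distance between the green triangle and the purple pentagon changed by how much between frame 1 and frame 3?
+5.1

Distance in frame 1: 3.0. Distance in frame 3: 8.1.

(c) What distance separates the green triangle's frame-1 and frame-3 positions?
5.2

The green triangle moved from (6.4, 3.4) to (3.0, 7.3), a distance of √(3.4² + 3.9²) ≈ 5.2.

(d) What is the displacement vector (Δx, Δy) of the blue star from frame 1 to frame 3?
(5.1, 1.3)

The blue star was at (1.7, 0.8) in frame 1 and (6.8, 2.1) in frame 3.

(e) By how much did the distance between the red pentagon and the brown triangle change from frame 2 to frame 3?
+0.2

Distance in frame 2: 2.3. Distance in frame 3: 2.5.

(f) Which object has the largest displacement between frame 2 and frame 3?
the brown cross

(moved 3.7; next 3.3)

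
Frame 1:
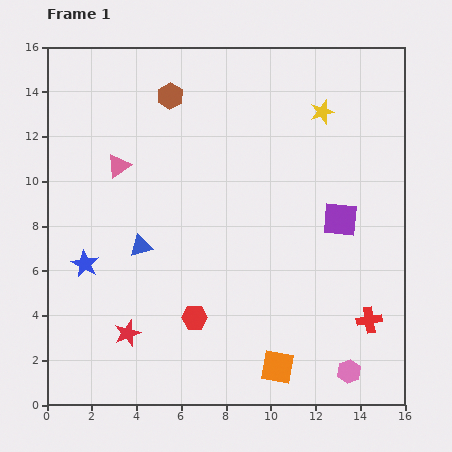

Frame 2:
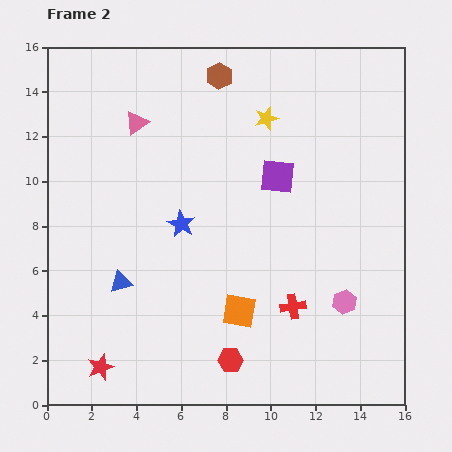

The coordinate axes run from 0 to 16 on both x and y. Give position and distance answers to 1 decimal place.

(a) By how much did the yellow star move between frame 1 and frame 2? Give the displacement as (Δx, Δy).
(-2.5, -0.3)

The yellow star was at (12.3, 13.1) in frame 1 and (9.8, 12.8) in frame 2.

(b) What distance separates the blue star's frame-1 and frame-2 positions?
4.7

The blue star moved from (1.7, 6.3) to (6.0, 8.1), a distance of √(4.3² + 1.8²) ≈ 4.7.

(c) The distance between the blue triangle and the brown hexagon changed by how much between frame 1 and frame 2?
+3.4

Distance in frame 1: 6.8. Distance in frame 2: 10.2.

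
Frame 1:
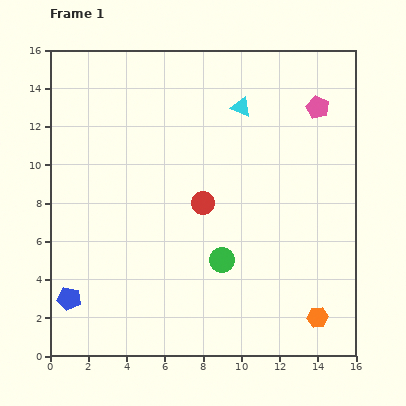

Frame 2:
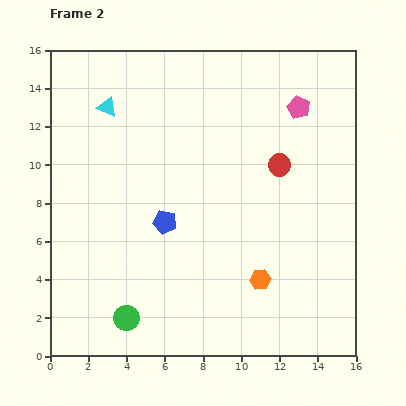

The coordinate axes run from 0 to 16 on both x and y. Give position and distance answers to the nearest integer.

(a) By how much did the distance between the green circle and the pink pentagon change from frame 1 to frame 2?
+5

Distance in frame 1: 9. Distance in frame 2: 14.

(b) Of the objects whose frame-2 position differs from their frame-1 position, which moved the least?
the pink pentagon

(moved 1)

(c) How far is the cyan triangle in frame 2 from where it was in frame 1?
7

The cyan triangle moved from (10, 13) to (3, 13), a distance of √(7² + 0²) ≈ 7.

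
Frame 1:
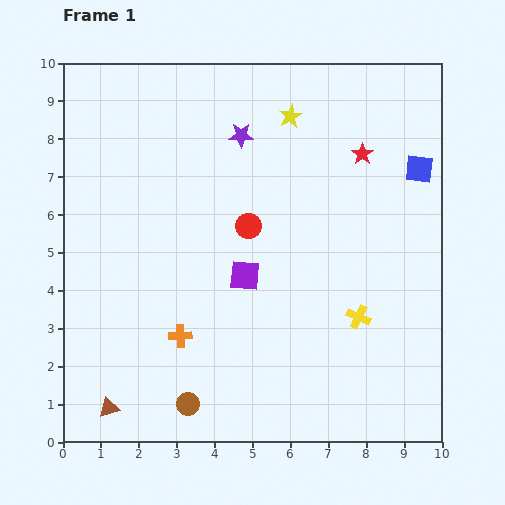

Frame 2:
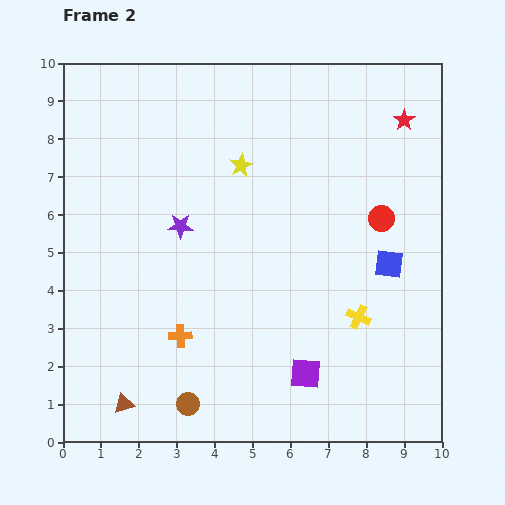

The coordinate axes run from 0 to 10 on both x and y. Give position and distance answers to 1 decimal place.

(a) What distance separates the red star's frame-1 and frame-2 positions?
1.4

The red star moved from (7.9, 7.6) to (9.0, 8.5), a distance of √(1.1² + 0.9²) ≈ 1.4.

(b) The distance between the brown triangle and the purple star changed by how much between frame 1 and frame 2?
-3.1

Distance in frame 1: 8.0. Distance in frame 2: 4.9.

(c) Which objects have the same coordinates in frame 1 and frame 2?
the brown circle, the yellow cross, the orange cross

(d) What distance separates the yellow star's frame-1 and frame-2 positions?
1.8

The yellow star moved from (6.0, 8.6) to (4.7, 7.3), a distance of √(1.3² + 1.3²) ≈ 1.8.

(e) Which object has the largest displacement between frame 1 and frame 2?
the red circle

(moved 3.5; next 3.1)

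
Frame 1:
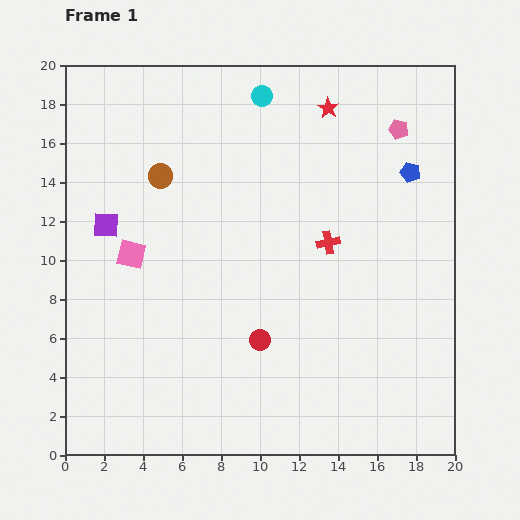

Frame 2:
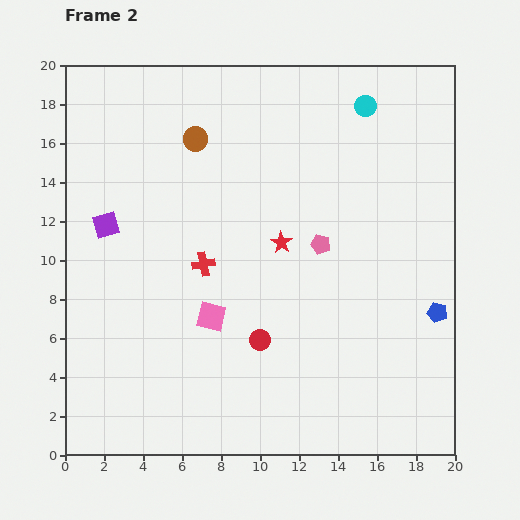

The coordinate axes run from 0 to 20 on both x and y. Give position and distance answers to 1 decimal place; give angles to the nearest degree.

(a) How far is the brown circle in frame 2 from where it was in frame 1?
2.6

The brown circle moved from (4.9, 14.3) to (6.7, 16.2), a distance of √(1.8² + 1.9²) ≈ 2.6.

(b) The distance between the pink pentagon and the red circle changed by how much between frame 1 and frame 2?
-7.1

Distance in frame 1: 12.9. Distance in frame 2: 5.8.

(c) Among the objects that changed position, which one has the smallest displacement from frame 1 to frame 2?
the brown circle

(moved 2.6)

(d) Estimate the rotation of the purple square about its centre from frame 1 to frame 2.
19° counter-clockwise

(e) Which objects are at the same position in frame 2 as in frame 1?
the red circle, the purple square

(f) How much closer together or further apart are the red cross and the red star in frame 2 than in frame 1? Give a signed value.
-2.8

Distance in frame 1: 6.9. Distance in frame 2: 4.1.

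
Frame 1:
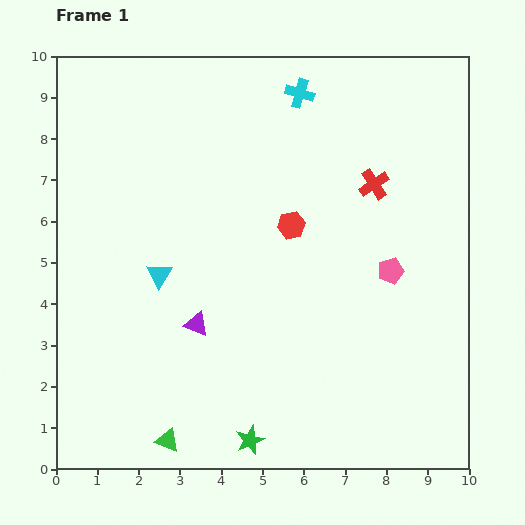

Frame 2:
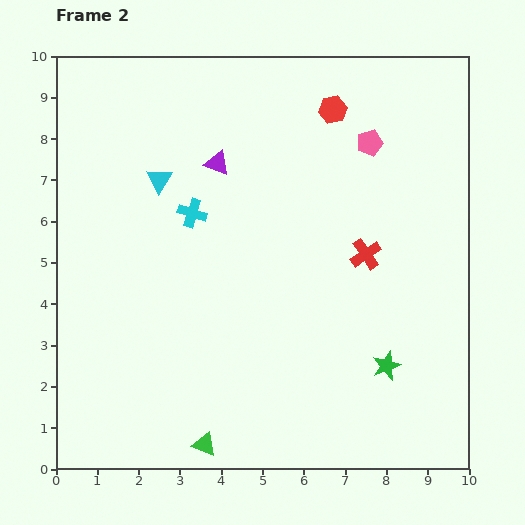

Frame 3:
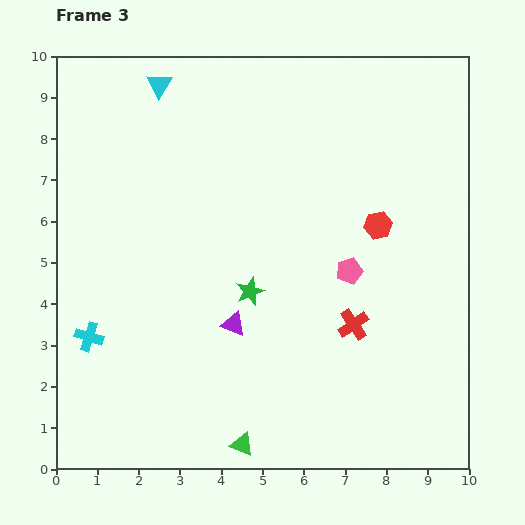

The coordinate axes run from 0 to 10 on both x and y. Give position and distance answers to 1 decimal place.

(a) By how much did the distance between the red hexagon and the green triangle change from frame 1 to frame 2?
+2.7

Distance in frame 1: 6.0. Distance in frame 2: 8.7.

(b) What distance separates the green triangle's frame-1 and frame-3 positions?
1.8

The green triangle moved from (2.7, 0.7) to (4.5, 0.6), a distance of √(1.8² + 0.1²) ≈ 1.8.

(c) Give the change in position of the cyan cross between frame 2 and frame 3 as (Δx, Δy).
(-2.5, -3.0)

The cyan cross was at (3.3, 6.2) in frame 2 and (0.8, 3.2) in frame 3.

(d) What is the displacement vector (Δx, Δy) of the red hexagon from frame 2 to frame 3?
(1.1, -2.8)

The red hexagon was at (6.7, 8.7) in frame 2 and (7.8, 5.9) in frame 3.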